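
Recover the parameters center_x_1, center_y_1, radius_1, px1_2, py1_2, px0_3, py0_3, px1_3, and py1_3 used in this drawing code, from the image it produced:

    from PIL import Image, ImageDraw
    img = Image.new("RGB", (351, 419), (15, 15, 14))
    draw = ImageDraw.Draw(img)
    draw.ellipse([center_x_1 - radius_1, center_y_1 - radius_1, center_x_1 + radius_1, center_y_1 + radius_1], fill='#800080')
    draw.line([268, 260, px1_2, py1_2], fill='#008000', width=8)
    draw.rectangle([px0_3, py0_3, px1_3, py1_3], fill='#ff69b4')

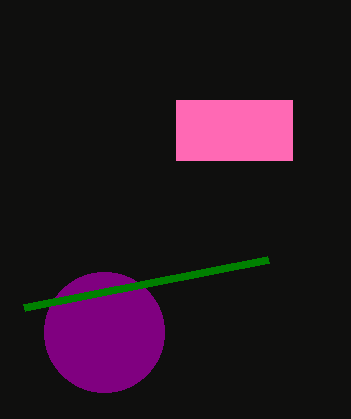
center_x_1 = 104
center_y_1 = 332
radius_1 = 60
px1_2 = 24
py1_2 = 308
px0_3 = 176
py0_3 = 100
px1_3 = 292
py1_3 = 160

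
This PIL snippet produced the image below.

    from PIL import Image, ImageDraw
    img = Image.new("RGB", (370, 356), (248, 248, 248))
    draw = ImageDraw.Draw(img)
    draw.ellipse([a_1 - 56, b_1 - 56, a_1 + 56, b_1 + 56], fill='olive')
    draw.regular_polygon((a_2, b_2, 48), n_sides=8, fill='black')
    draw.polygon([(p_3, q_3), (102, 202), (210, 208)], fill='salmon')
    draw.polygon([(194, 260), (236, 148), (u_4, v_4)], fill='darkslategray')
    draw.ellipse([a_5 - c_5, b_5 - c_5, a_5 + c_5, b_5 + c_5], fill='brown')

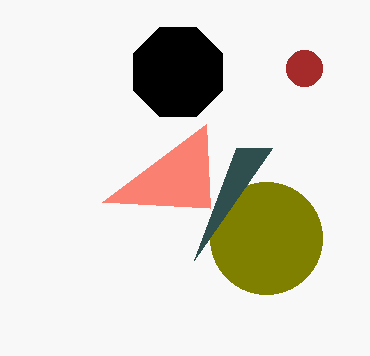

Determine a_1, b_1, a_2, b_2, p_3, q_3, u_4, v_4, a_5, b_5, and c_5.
a_1 = 266, b_1 = 238, a_2 = 178, b_2 = 72, p_3 = 206, q_3 = 124, u_4 = 272, v_4 = 148, a_5 = 304, b_5 = 68, c_5 = 18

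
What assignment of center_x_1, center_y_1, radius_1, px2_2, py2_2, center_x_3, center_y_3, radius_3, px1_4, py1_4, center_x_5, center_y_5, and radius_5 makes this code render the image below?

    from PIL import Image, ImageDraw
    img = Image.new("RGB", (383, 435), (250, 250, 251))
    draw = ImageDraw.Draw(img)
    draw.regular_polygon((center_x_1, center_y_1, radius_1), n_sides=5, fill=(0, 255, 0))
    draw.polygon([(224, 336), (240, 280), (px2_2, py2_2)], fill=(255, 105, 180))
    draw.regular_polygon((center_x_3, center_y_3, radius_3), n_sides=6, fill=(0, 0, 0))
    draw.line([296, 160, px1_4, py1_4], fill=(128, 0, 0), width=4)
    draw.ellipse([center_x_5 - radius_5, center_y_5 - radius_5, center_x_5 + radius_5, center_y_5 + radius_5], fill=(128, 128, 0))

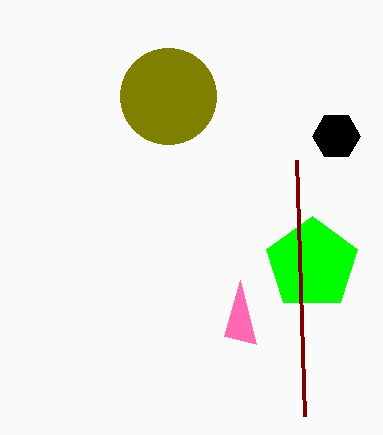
center_x_1 = 312
center_y_1 = 264
radius_1 = 48
px2_2 = 256
py2_2 = 344
center_x_3 = 336
center_y_3 = 136
radius_3 = 24
px1_4 = 304
py1_4 = 416
center_x_5 = 168
center_y_5 = 96
radius_5 = 48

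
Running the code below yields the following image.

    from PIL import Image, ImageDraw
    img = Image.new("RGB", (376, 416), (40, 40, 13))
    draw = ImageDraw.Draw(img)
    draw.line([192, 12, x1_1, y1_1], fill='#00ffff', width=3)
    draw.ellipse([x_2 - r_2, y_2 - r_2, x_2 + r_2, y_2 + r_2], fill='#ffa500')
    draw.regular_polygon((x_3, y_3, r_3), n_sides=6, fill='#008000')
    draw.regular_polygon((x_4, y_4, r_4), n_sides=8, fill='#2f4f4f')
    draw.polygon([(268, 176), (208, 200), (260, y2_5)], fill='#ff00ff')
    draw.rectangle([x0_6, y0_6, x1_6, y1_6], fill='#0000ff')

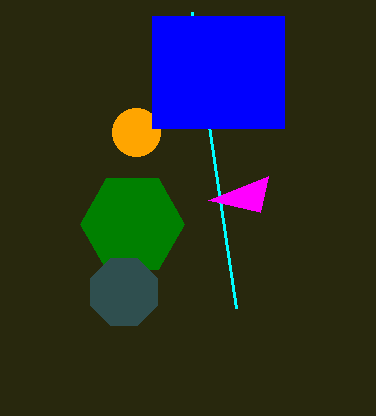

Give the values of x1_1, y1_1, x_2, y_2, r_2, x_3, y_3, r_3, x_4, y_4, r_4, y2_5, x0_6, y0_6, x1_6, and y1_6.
x1_1 = 236; y1_1 = 308; x_2 = 136; y_2 = 132; r_2 = 24; x_3 = 132; y_3 = 224; r_3 = 52; x_4 = 124; y_4 = 292; r_4 = 36; y2_5 = 212; x0_6 = 152; y0_6 = 16; x1_6 = 284; y1_6 = 128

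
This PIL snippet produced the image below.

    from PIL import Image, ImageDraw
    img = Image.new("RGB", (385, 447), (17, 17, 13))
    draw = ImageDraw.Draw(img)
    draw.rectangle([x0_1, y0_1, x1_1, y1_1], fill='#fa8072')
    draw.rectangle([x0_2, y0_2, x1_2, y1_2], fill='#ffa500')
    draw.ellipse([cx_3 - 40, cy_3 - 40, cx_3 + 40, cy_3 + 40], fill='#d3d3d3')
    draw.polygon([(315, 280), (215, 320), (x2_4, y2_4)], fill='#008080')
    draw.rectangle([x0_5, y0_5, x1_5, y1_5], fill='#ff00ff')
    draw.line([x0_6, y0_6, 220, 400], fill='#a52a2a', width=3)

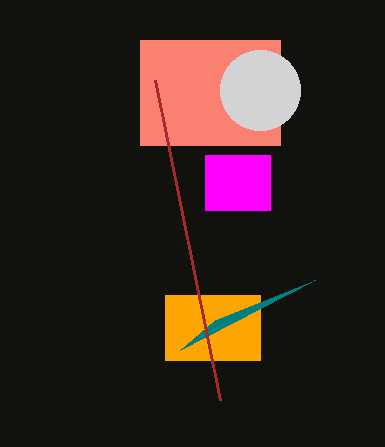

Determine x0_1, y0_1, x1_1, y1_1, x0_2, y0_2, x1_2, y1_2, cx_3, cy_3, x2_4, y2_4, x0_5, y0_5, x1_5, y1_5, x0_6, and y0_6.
x0_1 = 140, y0_1 = 40, x1_1 = 280, y1_1 = 145, x0_2 = 165, y0_2 = 295, x1_2 = 260, y1_2 = 360, cx_3 = 260, cy_3 = 90, x2_4 = 180, y2_4 = 350, x0_5 = 205, y0_5 = 155, x1_5 = 270, y1_5 = 210, x0_6 = 155, y0_6 = 80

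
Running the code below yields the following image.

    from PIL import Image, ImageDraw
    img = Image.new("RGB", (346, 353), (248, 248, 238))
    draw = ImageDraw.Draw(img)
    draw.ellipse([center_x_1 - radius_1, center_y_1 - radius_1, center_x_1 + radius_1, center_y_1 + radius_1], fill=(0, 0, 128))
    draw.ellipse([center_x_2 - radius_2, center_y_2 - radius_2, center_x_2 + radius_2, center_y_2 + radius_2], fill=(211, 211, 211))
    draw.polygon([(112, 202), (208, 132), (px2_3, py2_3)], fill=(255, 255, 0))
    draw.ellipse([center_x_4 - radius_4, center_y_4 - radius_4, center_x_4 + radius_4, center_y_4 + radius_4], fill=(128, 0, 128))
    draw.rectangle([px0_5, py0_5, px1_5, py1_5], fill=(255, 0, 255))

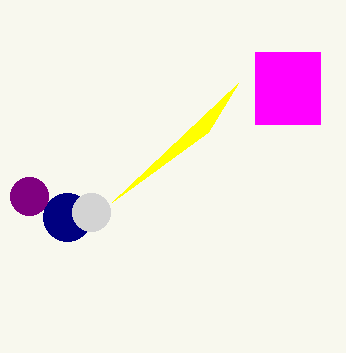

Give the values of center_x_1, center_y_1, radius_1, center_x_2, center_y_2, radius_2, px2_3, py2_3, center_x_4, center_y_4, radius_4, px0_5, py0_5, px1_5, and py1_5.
center_x_1 = 67
center_y_1 = 217
radius_1 = 24
center_x_2 = 91
center_y_2 = 212
radius_2 = 19
px2_3 = 238
py2_3 = 83
center_x_4 = 29
center_y_4 = 196
radius_4 = 19
px0_5 = 255
py0_5 = 52
px1_5 = 320
py1_5 = 124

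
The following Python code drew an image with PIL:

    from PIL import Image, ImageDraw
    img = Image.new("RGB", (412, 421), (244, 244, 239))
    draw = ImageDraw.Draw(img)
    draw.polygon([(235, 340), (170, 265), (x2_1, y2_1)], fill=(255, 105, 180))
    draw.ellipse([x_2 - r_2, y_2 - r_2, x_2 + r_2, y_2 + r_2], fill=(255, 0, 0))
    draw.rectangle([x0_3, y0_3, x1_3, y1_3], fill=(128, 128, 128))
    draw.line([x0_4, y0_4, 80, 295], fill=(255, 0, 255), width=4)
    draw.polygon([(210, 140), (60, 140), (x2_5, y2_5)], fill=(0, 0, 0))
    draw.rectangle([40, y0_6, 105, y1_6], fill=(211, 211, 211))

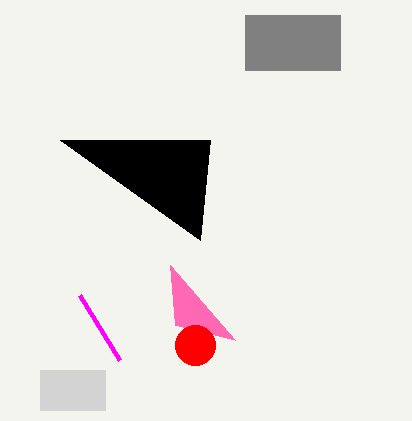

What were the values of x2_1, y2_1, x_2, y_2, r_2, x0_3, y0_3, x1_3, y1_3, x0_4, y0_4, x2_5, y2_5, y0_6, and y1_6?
x2_1 = 175; y2_1 = 325; x_2 = 195; y_2 = 345; r_2 = 20; x0_3 = 245; y0_3 = 15; x1_3 = 340; y1_3 = 70; x0_4 = 120; y0_4 = 360; x2_5 = 200; y2_5 = 240; y0_6 = 370; y1_6 = 410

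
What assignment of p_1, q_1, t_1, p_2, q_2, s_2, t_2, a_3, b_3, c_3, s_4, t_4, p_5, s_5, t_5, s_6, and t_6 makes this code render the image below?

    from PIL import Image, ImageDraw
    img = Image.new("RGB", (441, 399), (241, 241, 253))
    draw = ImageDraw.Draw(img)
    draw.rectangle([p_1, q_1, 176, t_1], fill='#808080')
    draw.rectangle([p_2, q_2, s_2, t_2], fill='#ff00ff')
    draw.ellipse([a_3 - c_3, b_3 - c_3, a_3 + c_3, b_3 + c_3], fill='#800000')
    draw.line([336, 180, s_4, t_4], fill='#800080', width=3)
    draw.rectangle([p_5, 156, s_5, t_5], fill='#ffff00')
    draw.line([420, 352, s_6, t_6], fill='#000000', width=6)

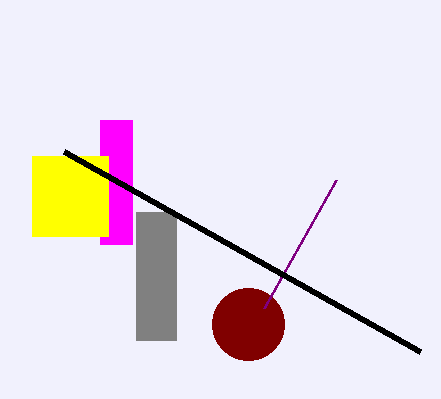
p_1 = 136
q_1 = 212
t_1 = 340
p_2 = 100
q_2 = 120
s_2 = 132
t_2 = 244
a_3 = 248
b_3 = 324
c_3 = 36
s_4 = 264
t_4 = 308
p_5 = 32
s_5 = 108
t_5 = 236
s_6 = 64
t_6 = 152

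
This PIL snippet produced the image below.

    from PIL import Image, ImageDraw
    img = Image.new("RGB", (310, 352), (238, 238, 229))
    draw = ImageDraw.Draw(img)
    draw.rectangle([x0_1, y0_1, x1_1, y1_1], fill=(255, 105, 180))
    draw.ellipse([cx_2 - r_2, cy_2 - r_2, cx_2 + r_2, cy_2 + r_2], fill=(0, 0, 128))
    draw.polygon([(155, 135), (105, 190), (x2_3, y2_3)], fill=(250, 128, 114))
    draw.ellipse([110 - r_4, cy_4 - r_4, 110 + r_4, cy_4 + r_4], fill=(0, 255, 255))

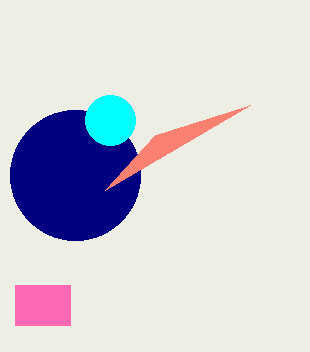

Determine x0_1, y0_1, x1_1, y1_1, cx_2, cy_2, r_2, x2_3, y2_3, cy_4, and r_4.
x0_1 = 15, y0_1 = 285, x1_1 = 70, y1_1 = 325, cx_2 = 75, cy_2 = 175, r_2 = 65, x2_3 = 250, y2_3 = 105, cy_4 = 120, r_4 = 25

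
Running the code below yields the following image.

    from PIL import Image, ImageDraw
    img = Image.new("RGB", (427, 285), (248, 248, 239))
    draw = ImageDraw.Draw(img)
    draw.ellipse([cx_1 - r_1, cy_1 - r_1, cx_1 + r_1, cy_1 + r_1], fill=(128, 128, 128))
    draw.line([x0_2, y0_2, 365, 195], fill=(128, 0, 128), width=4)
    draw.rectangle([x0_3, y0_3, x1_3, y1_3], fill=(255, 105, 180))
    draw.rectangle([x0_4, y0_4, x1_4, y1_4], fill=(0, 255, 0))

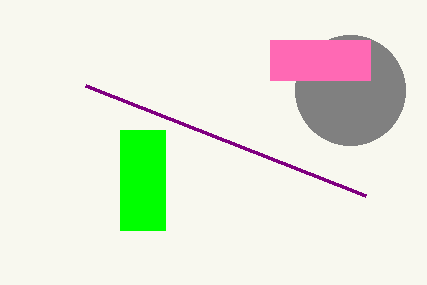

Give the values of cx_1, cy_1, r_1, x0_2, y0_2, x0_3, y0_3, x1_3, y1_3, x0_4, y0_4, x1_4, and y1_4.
cx_1 = 350; cy_1 = 90; r_1 = 55; x0_2 = 85; y0_2 = 85; x0_3 = 270; y0_3 = 40; x1_3 = 370; y1_3 = 80; x0_4 = 120; y0_4 = 130; x1_4 = 165; y1_4 = 230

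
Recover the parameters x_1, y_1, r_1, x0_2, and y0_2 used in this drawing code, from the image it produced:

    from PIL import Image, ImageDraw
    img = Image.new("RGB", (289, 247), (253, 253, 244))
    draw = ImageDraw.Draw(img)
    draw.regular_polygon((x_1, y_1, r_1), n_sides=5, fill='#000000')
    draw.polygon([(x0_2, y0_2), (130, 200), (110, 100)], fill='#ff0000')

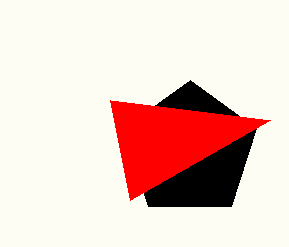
x_1 = 190
y_1 = 150
r_1 = 70
x0_2 = 270
y0_2 = 120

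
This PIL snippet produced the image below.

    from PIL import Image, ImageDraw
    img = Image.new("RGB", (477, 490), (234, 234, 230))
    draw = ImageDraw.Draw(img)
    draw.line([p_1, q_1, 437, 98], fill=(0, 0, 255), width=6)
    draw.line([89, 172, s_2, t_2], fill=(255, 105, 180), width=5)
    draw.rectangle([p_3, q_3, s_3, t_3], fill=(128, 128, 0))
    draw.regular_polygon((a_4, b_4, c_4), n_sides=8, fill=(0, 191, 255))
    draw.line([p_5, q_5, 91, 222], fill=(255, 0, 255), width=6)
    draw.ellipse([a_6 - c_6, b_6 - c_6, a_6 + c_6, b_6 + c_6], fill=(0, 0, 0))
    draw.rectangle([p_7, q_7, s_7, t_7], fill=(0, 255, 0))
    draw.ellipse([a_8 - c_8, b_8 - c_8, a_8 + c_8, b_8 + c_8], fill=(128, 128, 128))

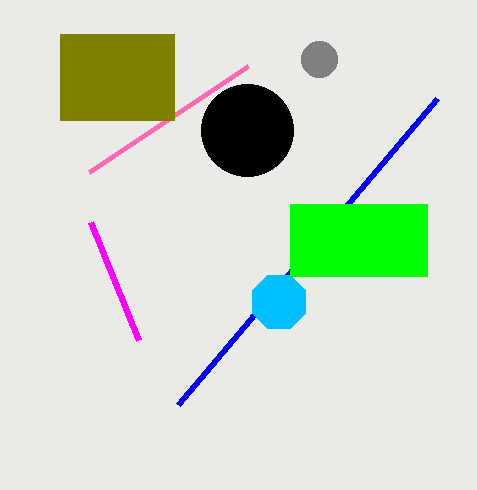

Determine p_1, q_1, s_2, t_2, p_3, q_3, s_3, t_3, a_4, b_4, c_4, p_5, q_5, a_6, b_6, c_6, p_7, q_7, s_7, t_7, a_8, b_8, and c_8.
p_1 = 178
q_1 = 404
s_2 = 248
t_2 = 66
p_3 = 60
q_3 = 34
s_3 = 174
t_3 = 120
a_4 = 279
b_4 = 302
c_4 = 29
p_5 = 139
q_5 = 340
a_6 = 247
b_6 = 130
c_6 = 46
p_7 = 290
q_7 = 204
s_7 = 427
t_7 = 276
a_8 = 319
b_8 = 59
c_8 = 18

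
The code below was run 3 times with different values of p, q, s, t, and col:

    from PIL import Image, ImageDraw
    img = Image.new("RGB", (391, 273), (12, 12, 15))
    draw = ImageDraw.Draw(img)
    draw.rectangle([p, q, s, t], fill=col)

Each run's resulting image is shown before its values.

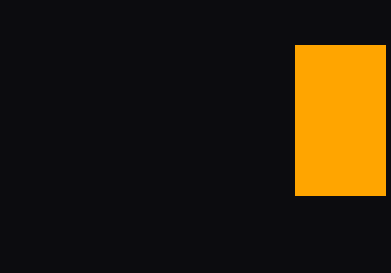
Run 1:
p = 295; q = 45; s = 385; t = 195; col = 'orange'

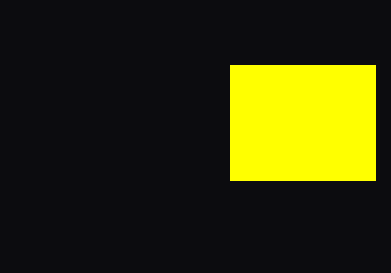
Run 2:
p = 230; q = 65; s = 375; t = 180; col = 'yellow'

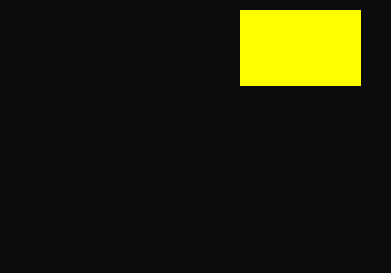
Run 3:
p = 240, q = 10, s = 360, t = 85, col = 'yellow'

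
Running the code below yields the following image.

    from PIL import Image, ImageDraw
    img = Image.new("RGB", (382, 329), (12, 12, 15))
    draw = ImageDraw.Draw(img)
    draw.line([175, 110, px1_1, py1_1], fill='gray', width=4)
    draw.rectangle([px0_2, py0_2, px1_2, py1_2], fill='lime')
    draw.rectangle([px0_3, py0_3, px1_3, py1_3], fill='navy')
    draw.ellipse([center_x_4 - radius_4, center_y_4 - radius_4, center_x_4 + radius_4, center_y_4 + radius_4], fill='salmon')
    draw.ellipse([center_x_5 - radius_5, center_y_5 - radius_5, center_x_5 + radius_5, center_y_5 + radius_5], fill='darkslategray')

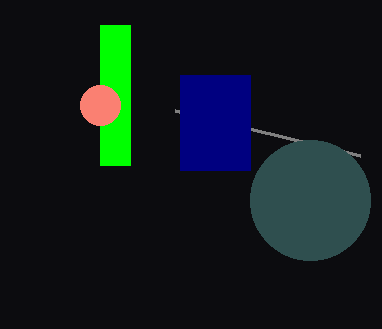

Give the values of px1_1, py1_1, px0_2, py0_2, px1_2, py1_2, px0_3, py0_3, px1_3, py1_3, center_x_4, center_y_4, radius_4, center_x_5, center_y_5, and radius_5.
px1_1 = 360; py1_1 = 155; px0_2 = 100; py0_2 = 25; px1_2 = 130; py1_2 = 165; px0_3 = 180; py0_3 = 75; px1_3 = 250; py1_3 = 170; center_x_4 = 100; center_y_4 = 105; radius_4 = 20; center_x_5 = 310; center_y_5 = 200; radius_5 = 60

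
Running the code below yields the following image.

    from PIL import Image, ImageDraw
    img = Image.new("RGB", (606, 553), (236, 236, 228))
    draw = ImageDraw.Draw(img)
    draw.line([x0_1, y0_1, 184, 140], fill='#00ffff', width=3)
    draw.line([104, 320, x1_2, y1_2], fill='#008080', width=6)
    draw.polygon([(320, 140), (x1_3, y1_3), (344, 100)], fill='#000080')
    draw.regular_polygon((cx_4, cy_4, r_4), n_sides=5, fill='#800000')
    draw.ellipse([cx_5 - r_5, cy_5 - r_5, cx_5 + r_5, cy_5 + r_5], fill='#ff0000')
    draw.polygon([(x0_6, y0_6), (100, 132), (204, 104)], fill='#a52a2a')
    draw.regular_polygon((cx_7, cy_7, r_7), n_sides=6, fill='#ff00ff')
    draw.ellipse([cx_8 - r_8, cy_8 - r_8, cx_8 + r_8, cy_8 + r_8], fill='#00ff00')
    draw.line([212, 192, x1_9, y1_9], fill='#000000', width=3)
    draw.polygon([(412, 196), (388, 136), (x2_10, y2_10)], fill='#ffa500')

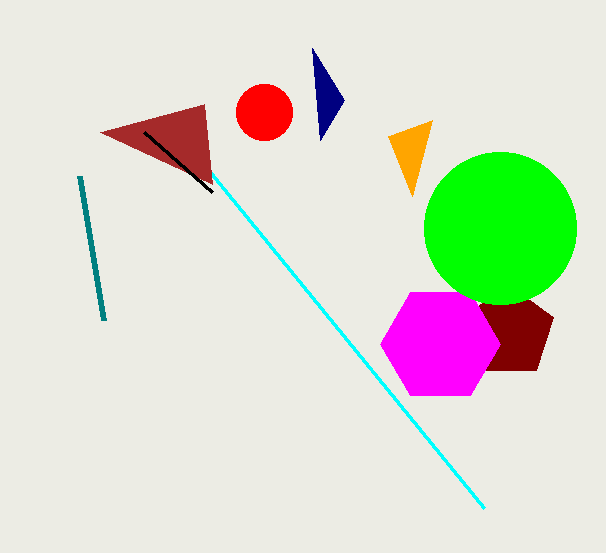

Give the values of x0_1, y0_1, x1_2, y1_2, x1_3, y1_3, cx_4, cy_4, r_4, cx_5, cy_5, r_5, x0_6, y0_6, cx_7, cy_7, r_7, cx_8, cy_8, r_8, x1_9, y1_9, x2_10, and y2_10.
x0_1 = 484, y0_1 = 508, x1_2 = 80, y1_2 = 176, x1_3 = 312, y1_3 = 48, cx_4 = 508, cy_4 = 332, r_4 = 48, cx_5 = 264, cy_5 = 112, r_5 = 28, x0_6 = 212, y0_6 = 184, cx_7 = 440, cy_7 = 344, r_7 = 60, cx_8 = 500, cy_8 = 228, r_8 = 76, x1_9 = 144, y1_9 = 132, x2_10 = 432, y2_10 = 120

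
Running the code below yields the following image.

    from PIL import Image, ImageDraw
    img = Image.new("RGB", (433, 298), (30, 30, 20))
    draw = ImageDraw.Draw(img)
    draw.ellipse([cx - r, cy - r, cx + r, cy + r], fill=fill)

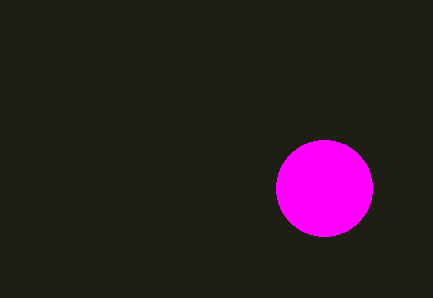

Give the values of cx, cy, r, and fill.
cx = 324, cy = 188, r = 48, fill = 'magenta'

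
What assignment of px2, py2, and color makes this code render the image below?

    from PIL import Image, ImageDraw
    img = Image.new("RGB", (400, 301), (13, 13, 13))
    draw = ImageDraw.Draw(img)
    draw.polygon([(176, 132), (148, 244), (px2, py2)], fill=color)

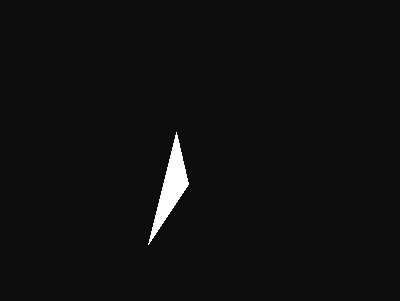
px2 = 188
py2 = 184
color = 'white'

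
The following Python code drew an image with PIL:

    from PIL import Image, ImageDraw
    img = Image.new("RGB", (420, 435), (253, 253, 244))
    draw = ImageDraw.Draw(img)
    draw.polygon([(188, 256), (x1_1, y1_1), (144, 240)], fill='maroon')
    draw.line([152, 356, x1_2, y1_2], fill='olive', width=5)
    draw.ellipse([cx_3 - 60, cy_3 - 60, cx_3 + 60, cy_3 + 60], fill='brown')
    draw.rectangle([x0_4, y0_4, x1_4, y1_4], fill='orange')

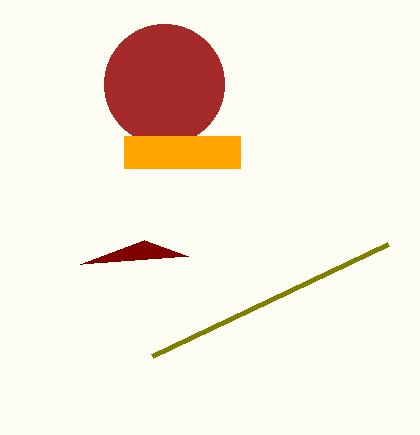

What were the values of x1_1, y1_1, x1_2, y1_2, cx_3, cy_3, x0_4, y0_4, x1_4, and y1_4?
x1_1 = 80
y1_1 = 264
x1_2 = 388
y1_2 = 244
cx_3 = 164
cy_3 = 84
x0_4 = 124
y0_4 = 136
x1_4 = 240
y1_4 = 168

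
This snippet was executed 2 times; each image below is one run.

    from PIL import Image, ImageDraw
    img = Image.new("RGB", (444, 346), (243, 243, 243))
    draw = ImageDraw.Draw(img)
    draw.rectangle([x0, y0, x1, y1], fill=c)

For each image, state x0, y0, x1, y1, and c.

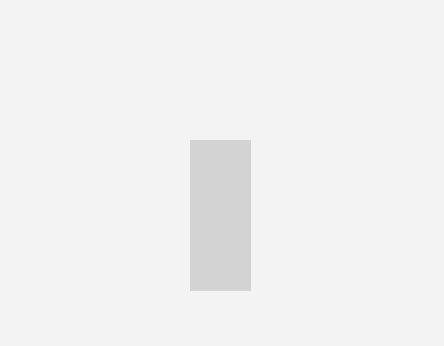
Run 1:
x0 = 190; y0 = 140; x1 = 250; y1 = 290; c = 'lightgray'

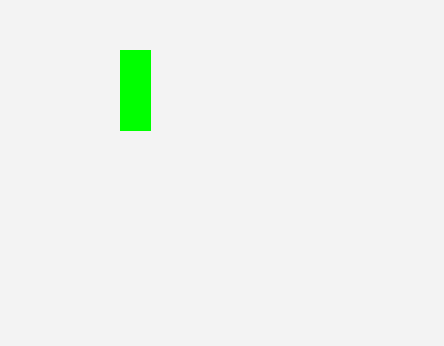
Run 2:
x0 = 120
y0 = 50
x1 = 150
y1 = 130
c = 'lime'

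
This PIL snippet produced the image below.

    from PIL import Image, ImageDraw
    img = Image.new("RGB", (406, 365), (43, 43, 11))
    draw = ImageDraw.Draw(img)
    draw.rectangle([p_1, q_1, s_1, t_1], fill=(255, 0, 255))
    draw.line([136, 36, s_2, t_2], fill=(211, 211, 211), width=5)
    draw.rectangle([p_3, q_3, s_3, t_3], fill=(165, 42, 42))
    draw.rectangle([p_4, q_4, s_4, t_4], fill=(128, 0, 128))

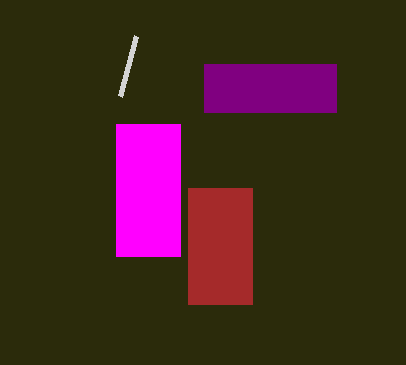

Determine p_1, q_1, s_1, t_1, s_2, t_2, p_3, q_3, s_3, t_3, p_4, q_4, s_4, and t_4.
p_1 = 116; q_1 = 124; s_1 = 180; t_1 = 256; s_2 = 120; t_2 = 96; p_3 = 188; q_3 = 188; s_3 = 252; t_3 = 304; p_4 = 204; q_4 = 64; s_4 = 336; t_4 = 112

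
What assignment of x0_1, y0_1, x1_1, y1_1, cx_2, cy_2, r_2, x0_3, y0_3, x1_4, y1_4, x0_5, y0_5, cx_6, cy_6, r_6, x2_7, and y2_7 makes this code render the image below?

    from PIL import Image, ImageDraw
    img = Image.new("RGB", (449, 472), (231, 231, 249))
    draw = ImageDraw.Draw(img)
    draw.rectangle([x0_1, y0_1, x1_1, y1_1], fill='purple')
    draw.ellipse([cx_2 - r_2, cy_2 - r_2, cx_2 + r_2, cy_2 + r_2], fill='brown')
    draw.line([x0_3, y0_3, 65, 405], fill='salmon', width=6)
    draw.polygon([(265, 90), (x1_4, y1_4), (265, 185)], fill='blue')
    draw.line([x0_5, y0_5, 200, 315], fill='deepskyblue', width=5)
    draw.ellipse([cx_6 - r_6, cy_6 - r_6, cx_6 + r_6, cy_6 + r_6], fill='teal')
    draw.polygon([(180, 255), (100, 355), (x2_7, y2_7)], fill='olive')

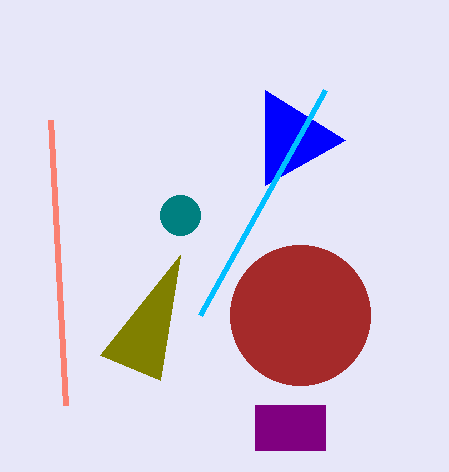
x0_1 = 255, y0_1 = 405, x1_1 = 325, y1_1 = 450, cx_2 = 300, cy_2 = 315, r_2 = 70, x0_3 = 50, y0_3 = 120, x1_4 = 345, y1_4 = 140, x0_5 = 325, y0_5 = 90, cx_6 = 180, cy_6 = 215, r_6 = 20, x2_7 = 160, y2_7 = 380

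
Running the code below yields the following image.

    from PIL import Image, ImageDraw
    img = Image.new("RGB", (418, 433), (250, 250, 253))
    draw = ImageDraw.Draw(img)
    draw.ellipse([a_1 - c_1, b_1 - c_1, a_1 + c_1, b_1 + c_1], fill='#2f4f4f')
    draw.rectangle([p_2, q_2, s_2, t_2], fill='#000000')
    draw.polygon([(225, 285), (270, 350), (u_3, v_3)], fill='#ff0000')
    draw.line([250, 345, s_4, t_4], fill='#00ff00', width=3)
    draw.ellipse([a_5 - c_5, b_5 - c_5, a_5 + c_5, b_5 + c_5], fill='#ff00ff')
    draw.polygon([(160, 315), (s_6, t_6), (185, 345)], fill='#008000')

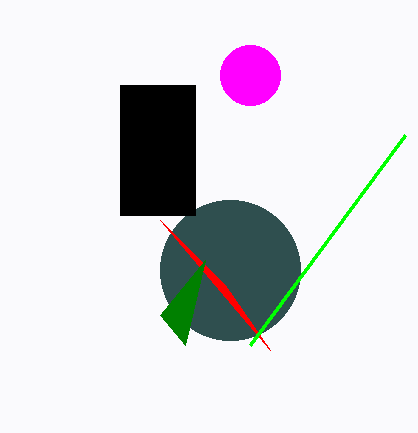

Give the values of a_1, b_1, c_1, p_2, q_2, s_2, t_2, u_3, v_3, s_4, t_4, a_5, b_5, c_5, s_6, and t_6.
a_1 = 230, b_1 = 270, c_1 = 70, p_2 = 120, q_2 = 85, s_2 = 195, t_2 = 215, u_3 = 160, v_3 = 220, s_4 = 405, t_4 = 135, a_5 = 250, b_5 = 75, c_5 = 30, s_6 = 205, t_6 = 260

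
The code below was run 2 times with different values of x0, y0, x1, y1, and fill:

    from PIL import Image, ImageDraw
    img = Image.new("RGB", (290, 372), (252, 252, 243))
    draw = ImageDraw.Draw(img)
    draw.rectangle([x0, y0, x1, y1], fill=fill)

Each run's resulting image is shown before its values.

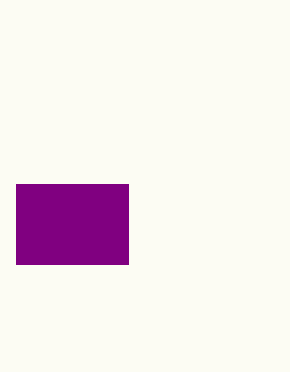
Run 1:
x0 = 16
y0 = 184
x1 = 128
y1 = 264
fill = 'purple'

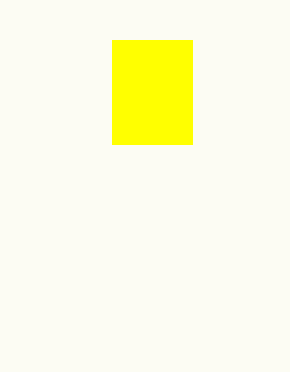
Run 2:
x0 = 112, y0 = 40, x1 = 192, y1 = 144, fill = 'yellow'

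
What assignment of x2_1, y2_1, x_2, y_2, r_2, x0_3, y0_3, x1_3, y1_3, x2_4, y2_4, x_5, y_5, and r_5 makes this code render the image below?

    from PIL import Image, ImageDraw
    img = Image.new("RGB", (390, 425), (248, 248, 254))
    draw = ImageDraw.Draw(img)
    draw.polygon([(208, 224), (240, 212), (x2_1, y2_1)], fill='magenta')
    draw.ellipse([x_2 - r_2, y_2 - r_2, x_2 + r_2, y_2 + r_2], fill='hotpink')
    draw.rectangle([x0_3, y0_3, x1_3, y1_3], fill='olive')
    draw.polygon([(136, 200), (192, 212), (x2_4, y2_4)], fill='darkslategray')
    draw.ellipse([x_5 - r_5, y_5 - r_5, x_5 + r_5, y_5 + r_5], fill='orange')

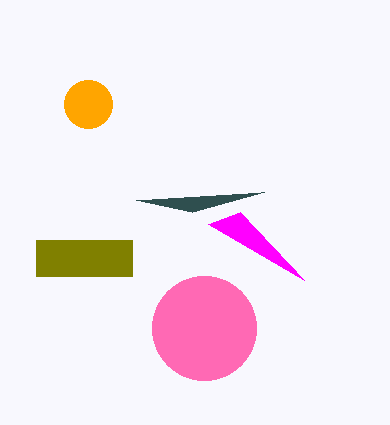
x2_1 = 304
y2_1 = 280
x_2 = 204
y_2 = 328
r_2 = 52
x0_3 = 36
y0_3 = 240
x1_3 = 132
y1_3 = 276
x2_4 = 264
y2_4 = 192
x_5 = 88
y_5 = 104
r_5 = 24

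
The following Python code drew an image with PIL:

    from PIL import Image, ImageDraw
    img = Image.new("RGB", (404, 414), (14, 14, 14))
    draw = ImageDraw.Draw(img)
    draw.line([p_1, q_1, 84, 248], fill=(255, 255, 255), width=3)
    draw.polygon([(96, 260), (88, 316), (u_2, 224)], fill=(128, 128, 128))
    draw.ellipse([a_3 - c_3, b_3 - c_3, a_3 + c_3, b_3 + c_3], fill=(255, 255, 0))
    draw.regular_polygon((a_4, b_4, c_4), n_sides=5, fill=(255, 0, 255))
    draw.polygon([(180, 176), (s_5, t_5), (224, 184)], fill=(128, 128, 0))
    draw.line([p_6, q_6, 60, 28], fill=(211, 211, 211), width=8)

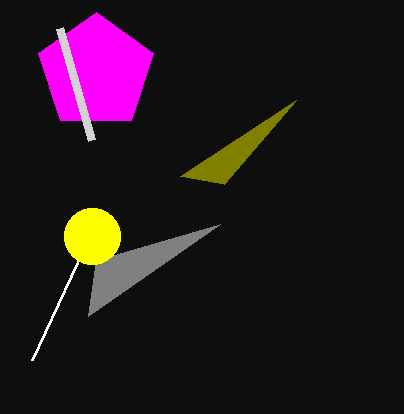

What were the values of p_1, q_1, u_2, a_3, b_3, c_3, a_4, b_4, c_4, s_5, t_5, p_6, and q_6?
p_1 = 32, q_1 = 360, u_2 = 220, a_3 = 92, b_3 = 236, c_3 = 28, a_4 = 96, b_4 = 72, c_4 = 60, s_5 = 296, t_5 = 100, p_6 = 92, q_6 = 140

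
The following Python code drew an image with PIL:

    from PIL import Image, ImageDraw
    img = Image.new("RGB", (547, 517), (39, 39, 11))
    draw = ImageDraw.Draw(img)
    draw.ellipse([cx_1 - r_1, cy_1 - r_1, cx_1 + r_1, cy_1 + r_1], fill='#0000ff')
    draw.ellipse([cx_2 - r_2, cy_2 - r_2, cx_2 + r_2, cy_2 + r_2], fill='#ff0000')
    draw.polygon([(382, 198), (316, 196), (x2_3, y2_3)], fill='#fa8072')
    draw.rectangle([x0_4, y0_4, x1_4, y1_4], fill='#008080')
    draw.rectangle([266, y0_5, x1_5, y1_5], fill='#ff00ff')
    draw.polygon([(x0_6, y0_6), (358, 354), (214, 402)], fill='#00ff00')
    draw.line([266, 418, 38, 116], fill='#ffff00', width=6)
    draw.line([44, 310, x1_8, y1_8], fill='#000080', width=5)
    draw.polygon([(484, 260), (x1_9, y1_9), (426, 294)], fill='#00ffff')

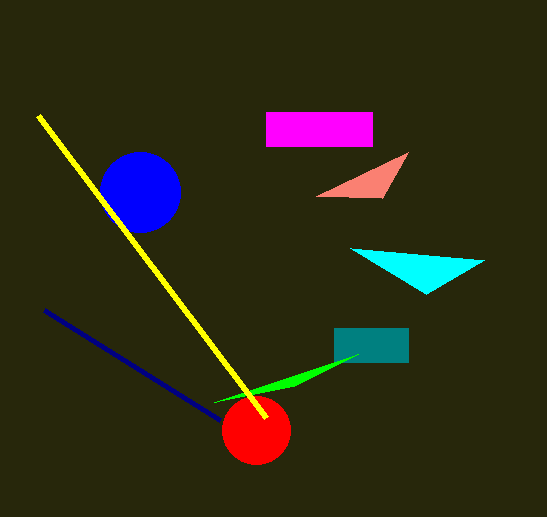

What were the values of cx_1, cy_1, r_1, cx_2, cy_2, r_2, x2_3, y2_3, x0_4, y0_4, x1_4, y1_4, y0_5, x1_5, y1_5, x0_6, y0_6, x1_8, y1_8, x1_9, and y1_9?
cx_1 = 140
cy_1 = 192
r_1 = 40
cx_2 = 256
cy_2 = 430
r_2 = 34
x2_3 = 408
y2_3 = 152
x0_4 = 334
y0_4 = 328
x1_4 = 408
y1_4 = 362
y0_5 = 112
x1_5 = 372
y1_5 = 146
x0_6 = 294
y0_6 = 386
x1_8 = 220
y1_8 = 420
x1_9 = 350
y1_9 = 248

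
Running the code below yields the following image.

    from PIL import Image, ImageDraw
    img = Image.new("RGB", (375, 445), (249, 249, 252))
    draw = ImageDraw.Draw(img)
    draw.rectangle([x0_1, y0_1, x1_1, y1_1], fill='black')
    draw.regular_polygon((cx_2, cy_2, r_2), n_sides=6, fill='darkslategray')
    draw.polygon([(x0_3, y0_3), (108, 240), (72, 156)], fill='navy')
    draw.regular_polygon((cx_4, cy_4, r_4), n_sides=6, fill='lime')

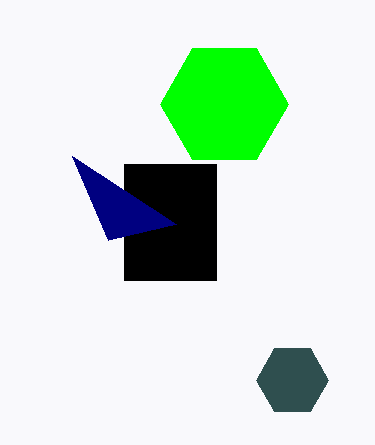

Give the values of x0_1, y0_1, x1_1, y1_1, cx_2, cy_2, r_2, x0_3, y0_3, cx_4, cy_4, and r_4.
x0_1 = 124
y0_1 = 164
x1_1 = 216
y1_1 = 280
cx_2 = 292
cy_2 = 380
r_2 = 36
x0_3 = 176
y0_3 = 224
cx_4 = 224
cy_4 = 104
r_4 = 64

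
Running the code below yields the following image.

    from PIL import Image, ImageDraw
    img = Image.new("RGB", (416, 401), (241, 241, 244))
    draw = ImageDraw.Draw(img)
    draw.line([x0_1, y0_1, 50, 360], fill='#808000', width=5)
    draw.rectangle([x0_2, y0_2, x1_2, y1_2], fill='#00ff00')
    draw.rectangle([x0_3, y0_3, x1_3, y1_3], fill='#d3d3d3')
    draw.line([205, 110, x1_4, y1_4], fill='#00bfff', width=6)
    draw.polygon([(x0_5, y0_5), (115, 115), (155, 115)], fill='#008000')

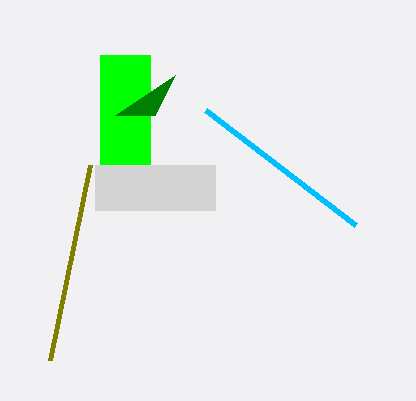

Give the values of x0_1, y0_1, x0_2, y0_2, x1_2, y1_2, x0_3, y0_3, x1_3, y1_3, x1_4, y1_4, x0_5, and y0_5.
x0_1 = 90, y0_1 = 165, x0_2 = 100, y0_2 = 55, x1_2 = 150, y1_2 = 165, x0_3 = 95, y0_3 = 165, x1_3 = 215, y1_3 = 210, x1_4 = 355, y1_4 = 225, x0_5 = 175, y0_5 = 75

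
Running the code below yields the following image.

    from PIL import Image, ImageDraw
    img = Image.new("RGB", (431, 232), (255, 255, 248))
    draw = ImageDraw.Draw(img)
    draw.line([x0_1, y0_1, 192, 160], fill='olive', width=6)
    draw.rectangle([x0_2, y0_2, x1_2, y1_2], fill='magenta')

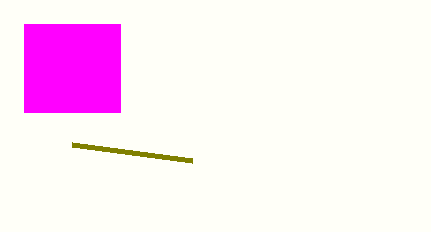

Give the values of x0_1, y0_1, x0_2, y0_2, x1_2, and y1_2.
x0_1 = 72
y0_1 = 144
x0_2 = 24
y0_2 = 24
x1_2 = 120
y1_2 = 112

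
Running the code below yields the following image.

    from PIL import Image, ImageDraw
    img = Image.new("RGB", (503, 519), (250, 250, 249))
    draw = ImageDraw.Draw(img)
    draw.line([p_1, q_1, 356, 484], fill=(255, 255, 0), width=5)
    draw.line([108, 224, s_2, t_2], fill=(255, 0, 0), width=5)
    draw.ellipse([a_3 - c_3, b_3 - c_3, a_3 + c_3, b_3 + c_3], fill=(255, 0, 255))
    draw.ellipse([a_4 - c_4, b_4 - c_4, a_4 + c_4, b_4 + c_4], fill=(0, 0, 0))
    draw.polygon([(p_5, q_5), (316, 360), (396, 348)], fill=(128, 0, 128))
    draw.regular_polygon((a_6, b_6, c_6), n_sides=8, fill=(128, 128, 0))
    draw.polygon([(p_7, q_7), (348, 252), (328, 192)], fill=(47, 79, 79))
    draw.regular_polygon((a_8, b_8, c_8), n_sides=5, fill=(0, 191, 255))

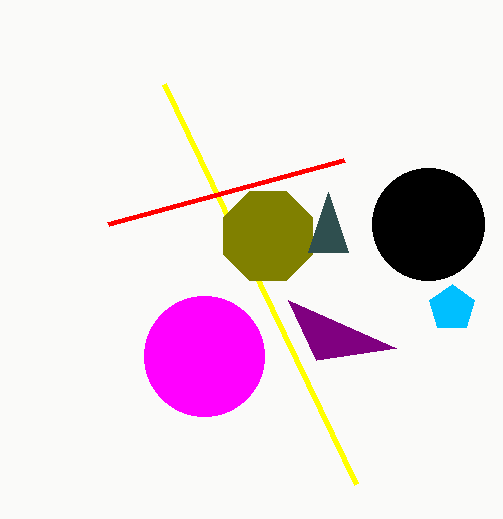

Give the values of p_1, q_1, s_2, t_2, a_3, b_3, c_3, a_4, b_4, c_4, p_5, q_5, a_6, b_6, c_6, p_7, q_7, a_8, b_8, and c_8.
p_1 = 164; q_1 = 84; s_2 = 344; t_2 = 160; a_3 = 204; b_3 = 356; c_3 = 60; a_4 = 428; b_4 = 224; c_4 = 56; p_5 = 288; q_5 = 300; a_6 = 268; b_6 = 236; c_6 = 48; p_7 = 308; q_7 = 252; a_8 = 452; b_8 = 308; c_8 = 24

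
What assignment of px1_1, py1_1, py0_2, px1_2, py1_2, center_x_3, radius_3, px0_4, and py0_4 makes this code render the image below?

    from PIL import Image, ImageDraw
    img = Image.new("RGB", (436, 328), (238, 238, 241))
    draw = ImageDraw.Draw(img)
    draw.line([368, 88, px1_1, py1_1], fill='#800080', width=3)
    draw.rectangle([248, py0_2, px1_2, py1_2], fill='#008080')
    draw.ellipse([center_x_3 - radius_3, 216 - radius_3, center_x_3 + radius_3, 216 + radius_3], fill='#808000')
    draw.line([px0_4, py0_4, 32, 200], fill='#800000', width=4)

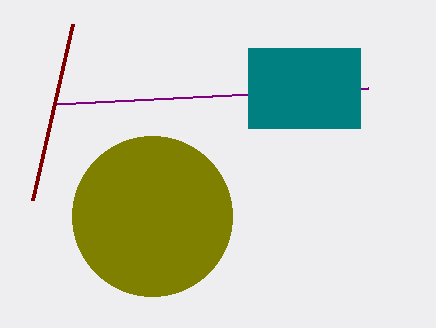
px1_1 = 56; py1_1 = 104; py0_2 = 48; px1_2 = 360; py1_2 = 128; center_x_3 = 152; radius_3 = 80; px0_4 = 72; py0_4 = 24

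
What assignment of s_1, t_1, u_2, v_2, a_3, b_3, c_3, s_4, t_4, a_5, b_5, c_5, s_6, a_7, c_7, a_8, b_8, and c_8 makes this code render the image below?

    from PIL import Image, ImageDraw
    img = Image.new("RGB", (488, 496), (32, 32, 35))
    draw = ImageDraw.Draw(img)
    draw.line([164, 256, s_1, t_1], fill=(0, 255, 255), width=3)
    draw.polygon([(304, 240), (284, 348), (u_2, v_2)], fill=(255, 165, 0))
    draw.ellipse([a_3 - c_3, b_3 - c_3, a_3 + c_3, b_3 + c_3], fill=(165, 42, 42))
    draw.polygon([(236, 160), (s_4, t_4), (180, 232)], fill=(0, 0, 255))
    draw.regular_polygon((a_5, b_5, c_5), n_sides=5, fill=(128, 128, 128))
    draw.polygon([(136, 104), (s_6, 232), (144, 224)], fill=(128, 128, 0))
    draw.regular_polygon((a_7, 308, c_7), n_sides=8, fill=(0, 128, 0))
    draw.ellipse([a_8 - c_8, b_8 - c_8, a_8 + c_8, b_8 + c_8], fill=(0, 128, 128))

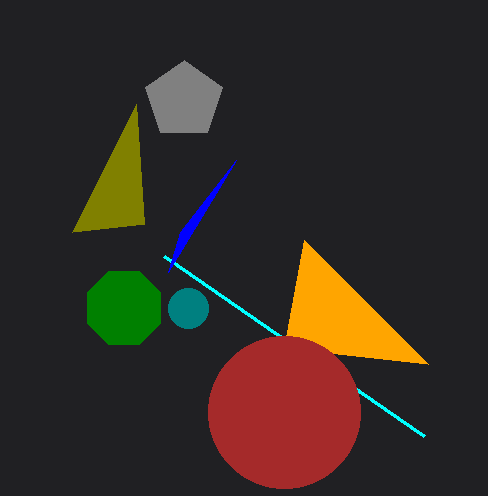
s_1 = 424
t_1 = 436
u_2 = 428
v_2 = 364
a_3 = 284
b_3 = 412
c_3 = 76
s_4 = 168
t_4 = 272
a_5 = 184
b_5 = 100
c_5 = 40
s_6 = 72
a_7 = 124
c_7 = 40
a_8 = 188
b_8 = 308
c_8 = 20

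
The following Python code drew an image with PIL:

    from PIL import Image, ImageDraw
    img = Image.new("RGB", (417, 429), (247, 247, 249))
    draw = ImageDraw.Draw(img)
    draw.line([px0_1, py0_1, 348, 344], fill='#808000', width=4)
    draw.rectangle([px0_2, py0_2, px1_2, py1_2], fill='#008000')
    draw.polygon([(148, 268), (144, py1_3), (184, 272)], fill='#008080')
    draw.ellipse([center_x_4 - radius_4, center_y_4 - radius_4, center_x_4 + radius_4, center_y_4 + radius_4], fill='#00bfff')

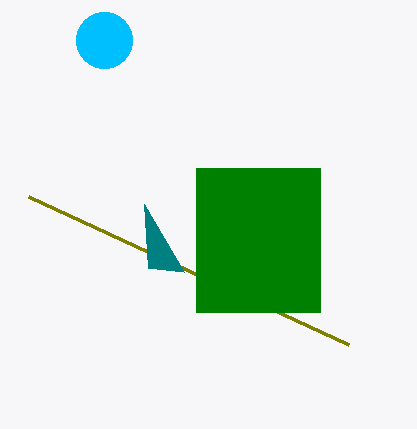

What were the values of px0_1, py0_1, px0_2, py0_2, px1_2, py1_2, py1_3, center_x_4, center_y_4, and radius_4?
px0_1 = 28
py0_1 = 196
px0_2 = 196
py0_2 = 168
px1_2 = 320
py1_2 = 312
py1_3 = 204
center_x_4 = 104
center_y_4 = 40
radius_4 = 28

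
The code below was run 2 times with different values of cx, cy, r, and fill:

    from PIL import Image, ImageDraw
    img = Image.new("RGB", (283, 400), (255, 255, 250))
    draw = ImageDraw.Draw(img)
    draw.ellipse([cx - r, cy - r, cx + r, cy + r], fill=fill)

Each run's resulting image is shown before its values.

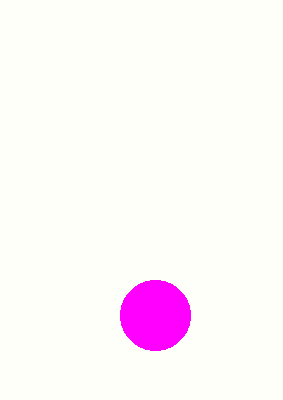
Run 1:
cx = 155; cy = 315; r = 35; fill = 'magenta'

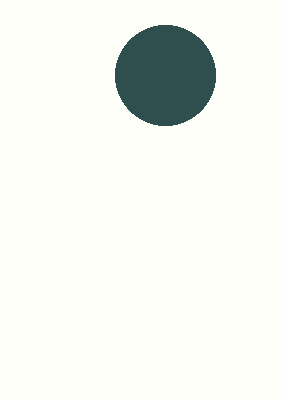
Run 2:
cx = 165, cy = 75, r = 50, fill = 'darkslategray'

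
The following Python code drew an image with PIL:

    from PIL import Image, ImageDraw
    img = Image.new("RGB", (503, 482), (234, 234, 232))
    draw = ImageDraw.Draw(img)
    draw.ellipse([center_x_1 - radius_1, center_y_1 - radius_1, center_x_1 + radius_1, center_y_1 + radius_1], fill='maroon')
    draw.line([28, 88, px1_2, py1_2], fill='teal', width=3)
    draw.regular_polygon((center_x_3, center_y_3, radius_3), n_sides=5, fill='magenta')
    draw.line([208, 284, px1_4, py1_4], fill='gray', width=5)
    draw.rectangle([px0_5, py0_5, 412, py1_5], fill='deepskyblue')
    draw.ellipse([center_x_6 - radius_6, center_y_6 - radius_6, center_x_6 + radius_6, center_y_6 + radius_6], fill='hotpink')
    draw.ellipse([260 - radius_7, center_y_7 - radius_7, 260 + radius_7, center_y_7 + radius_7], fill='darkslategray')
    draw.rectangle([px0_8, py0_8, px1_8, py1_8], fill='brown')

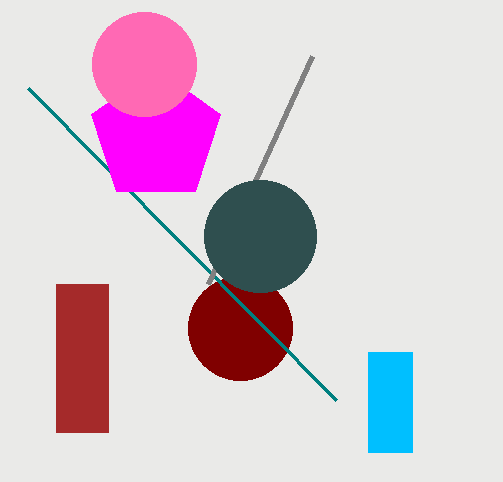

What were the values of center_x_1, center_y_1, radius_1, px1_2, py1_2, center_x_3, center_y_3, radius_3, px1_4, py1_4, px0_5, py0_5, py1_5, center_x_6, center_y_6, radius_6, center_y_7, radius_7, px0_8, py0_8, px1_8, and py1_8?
center_x_1 = 240; center_y_1 = 328; radius_1 = 52; px1_2 = 336; py1_2 = 400; center_x_3 = 156; center_y_3 = 136; radius_3 = 68; px1_4 = 312; py1_4 = 56; px0_5 = 368; py0_5 = 352; py1_5 = 452; center_x_6 = 144; center_y_6 = 64; radius_6 = 52; center_y_7 = 236; radius_7 = 56; px0_8 = 56; py0_8 = 284; px1_8 = 108; py1_8 = 432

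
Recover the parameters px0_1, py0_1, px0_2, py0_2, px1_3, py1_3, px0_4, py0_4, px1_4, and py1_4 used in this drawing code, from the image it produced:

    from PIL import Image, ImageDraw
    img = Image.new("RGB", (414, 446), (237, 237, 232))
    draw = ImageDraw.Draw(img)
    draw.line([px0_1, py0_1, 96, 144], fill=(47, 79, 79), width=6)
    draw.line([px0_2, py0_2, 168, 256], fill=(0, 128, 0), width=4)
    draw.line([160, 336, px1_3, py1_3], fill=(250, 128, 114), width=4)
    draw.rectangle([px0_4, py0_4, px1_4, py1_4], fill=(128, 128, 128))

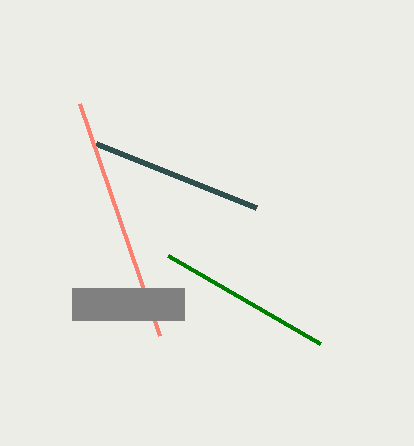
px0_1 = 256; py0_1 = 208; px0_2 = 320; py0_2 = 344; px1_3 = 80; py1_3 = 104; px0_4 = 72; py0_4 = 288; px1_4 = 184; py1_4 = 320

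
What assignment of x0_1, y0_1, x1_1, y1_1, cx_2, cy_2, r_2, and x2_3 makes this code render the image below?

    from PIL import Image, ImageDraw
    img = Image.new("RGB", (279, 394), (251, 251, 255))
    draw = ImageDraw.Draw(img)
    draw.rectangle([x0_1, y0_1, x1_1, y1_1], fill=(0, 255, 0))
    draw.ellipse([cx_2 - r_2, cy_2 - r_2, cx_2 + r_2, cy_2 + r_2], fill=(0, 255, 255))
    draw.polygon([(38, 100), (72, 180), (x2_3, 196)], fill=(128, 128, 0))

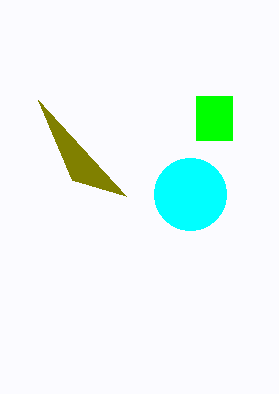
x0_1 = 196, y0_1 = 96, x1_1 = 232, y1_1 = 140, cx_2 = 190, cy_2 = 194, r_2 = 36, x2_3 = 126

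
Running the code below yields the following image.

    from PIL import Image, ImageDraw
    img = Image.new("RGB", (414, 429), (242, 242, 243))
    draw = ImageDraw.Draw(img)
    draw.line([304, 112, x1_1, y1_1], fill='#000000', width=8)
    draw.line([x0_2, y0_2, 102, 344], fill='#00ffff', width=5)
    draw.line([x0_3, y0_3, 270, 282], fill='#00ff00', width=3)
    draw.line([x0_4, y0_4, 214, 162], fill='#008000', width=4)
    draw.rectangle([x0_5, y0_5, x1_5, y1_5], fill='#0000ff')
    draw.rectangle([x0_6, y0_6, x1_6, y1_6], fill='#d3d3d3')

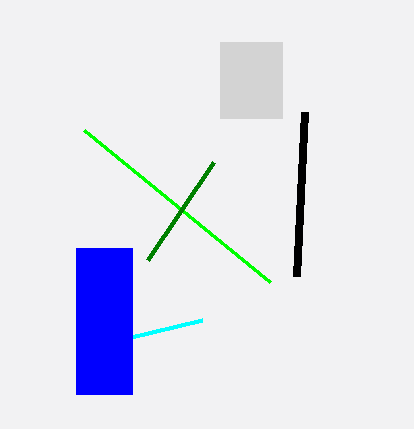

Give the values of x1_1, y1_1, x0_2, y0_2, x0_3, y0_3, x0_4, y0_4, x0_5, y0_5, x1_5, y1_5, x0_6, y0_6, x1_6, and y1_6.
x1_1 = 296
y1_1 = 276
x0_2 = 202
y0_2 = 320
x0_3 = 84
y0_3 = 130
x0_4 = 148
y0_4 = 260
x0_5 = 76
y0_5 = 248
x1_5 = 132
y1_5 = 394
x0_6 = 220
y0_6 = 42
x1_6 = 282
y1_6 = 118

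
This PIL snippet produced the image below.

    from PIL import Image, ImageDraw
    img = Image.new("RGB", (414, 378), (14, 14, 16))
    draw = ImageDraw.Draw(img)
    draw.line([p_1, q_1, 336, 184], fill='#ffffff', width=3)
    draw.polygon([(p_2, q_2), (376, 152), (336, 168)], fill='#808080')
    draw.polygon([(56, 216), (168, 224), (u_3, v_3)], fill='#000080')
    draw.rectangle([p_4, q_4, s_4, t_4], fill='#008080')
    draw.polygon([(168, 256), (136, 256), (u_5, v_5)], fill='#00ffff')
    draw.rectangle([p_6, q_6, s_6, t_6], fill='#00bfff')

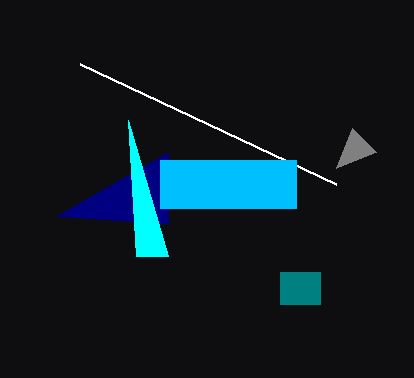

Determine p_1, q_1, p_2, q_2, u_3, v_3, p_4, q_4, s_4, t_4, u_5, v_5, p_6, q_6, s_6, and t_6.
p_1 = 80, q_1 = 64, p_2 = 352, q_2 = 128, u_3 = 168, v_3 = 152, p_4 = 280, q_4 = 272, s_4 = 320, t_4 = 304, u_5 = 128, v_5 = 120, p_6 = 160, q_6 = 160, s_6 = 296, t_6 = 208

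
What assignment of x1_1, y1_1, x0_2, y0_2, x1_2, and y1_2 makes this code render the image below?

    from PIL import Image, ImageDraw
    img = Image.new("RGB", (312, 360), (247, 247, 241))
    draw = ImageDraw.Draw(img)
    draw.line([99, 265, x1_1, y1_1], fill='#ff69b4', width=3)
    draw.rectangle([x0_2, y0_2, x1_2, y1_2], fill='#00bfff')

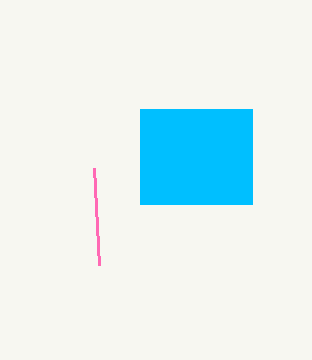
x1_1 = 94, y1_1 = 168, x0_2 = 140, y0_2 = 109, x1_2 = 252, y1_2 = 204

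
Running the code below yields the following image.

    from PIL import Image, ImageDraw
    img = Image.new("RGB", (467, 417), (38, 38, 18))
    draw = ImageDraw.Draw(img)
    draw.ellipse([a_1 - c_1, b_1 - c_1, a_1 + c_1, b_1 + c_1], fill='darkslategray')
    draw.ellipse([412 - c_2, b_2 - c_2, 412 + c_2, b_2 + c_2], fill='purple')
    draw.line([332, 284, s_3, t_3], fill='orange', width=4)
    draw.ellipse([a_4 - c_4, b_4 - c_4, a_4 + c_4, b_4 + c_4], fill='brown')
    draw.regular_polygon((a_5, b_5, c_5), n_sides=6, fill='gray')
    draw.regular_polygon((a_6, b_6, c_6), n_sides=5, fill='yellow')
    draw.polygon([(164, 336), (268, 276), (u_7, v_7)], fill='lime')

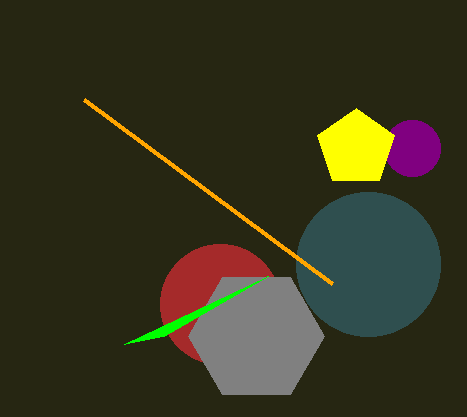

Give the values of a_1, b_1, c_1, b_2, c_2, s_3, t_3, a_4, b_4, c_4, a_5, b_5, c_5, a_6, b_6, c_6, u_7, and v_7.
a_1 = 368, b_1 = 264, c_1 = 72, b_2 = 148, c_2 = 28, s_3 = 84, t_3 = 100, a_4 = 220, b_4 = 304, c_4 = 60, a_5 = 256, b_5 = 336, c_5 = 68, a_6 = 356, b_6 = 148, c_6 = 40, u_7 = 124, v_7 = 344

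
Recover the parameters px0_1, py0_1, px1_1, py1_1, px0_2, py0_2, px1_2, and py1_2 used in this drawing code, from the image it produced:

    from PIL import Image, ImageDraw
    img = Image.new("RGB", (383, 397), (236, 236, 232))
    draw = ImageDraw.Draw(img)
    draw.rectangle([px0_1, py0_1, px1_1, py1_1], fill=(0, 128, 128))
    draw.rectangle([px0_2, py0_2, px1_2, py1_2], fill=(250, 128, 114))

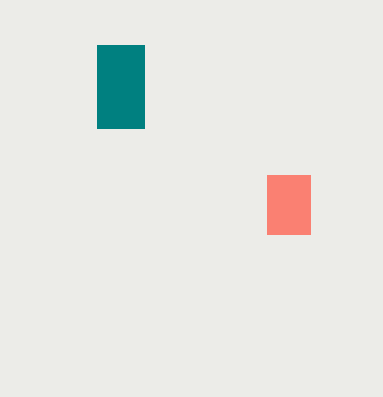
px0_1 = 97
py0_1 = 45
px1_1 = 144
py1_1 = 128
px0_2 = 267
py0_2 = 175
px1_2 = 310
py1_2 = 234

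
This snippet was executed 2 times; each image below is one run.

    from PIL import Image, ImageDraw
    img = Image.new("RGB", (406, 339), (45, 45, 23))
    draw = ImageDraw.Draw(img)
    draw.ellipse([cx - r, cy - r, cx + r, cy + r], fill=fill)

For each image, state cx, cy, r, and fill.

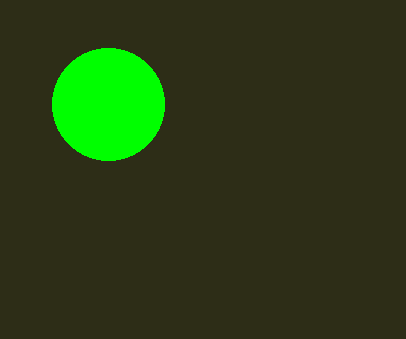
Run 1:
cx = 108
cy = 104
r = 56
fill = 'lime'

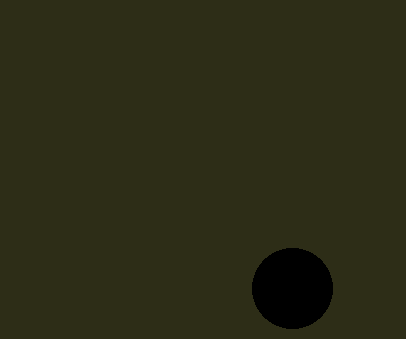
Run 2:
cx = 292
cy = 288
r = 40
fill = 'black'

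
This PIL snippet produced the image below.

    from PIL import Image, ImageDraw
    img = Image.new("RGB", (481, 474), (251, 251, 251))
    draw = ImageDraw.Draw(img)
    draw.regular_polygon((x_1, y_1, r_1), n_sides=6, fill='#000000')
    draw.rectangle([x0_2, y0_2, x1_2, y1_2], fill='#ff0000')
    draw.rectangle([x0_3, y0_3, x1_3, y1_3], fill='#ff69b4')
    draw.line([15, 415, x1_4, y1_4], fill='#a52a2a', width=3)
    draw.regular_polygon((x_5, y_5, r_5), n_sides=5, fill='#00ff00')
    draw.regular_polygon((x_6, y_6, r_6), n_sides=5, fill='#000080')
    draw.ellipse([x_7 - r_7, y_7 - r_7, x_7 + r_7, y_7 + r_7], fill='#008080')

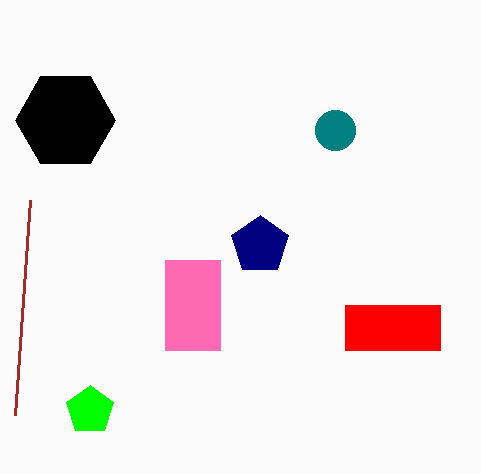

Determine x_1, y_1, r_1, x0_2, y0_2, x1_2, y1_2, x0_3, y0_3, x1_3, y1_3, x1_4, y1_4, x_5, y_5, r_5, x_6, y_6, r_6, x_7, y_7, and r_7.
x_1 = 65, y_1 = 120, r_1 = 50, x0_2 = 345, y0_2 = 305, x1_2 = 440, y1_2 = 350, x0_3 = 165, y0_3 = 260, x1_3 = 220, y1_3 = 350, x1_4 = 30, y1_4 = 200, x_5 = 90, y_5 = 410, r_5 = 25, x_6 = 260, y_6 = 245, r_6 = 30, x_7 = 335, y_7 = 130, r_7 = 20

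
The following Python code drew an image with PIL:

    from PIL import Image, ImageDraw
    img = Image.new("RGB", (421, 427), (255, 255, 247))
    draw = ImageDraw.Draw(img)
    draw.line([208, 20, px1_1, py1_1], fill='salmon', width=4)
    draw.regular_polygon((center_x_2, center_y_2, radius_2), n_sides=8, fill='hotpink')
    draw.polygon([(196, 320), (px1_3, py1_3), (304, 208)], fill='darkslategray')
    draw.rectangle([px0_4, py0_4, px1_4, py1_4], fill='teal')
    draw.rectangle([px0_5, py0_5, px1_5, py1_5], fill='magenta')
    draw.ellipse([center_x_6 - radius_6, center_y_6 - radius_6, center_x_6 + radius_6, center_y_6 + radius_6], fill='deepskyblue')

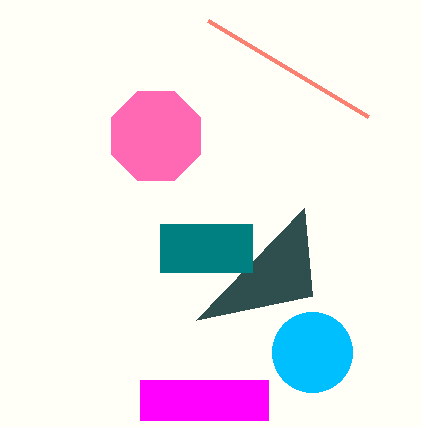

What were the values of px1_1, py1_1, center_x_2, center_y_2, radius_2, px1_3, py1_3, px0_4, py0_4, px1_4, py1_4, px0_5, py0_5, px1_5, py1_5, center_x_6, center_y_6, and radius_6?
px1_1 = 368, py1_1 = 116, center_x_2 = 156, center_y_2 = 136, radius_2 = 48, px1_3 = 312, py1_3 = 296, px0_4 = 160, py0_4 = 224, px1_4 = 252, py1_4 = 272, px0_5 = 140, py0_5 = 380, px1_5 = 268, py1_5 = 420, center_x_6 = 312, center_y_6 = 352, radius_6 = 40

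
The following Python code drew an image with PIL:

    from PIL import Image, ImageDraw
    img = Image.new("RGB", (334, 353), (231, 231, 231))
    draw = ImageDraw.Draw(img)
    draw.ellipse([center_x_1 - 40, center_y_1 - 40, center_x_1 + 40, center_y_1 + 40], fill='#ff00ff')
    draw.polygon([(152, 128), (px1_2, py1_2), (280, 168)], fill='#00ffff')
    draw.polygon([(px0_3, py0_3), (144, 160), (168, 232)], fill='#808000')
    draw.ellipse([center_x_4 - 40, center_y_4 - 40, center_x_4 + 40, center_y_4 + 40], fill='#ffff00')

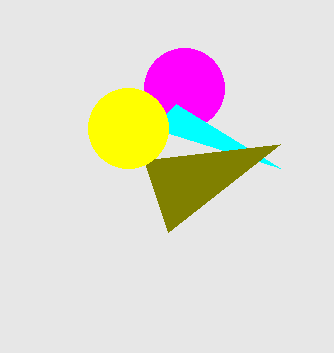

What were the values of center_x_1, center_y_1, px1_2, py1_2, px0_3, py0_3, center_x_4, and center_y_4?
center_x_1 = 184
center_y_1 = 88
px1_2 = 176
py1_2 = 104
px0_3 = 280
py0_3 = 144
center_x_4 = 128
center_y_4 = 128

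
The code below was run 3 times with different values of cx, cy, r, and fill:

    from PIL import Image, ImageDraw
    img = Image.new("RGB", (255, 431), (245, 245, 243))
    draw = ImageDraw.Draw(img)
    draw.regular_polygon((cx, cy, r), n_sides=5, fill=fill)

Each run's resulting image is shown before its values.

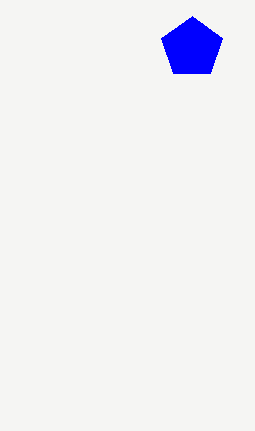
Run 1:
cx = 192; cy = 48; r = 32; fill = 'blue'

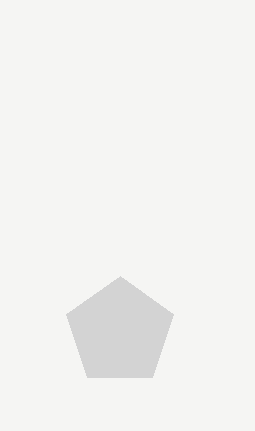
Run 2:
cx = 120
cy = 332
r = 56
fill = 'lightgray'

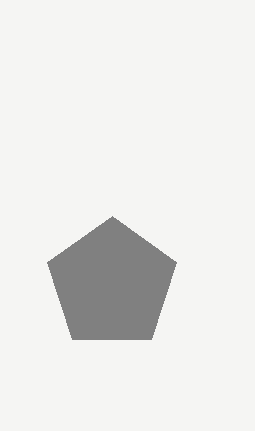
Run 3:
cx = 112, cy = 284, r = 68, fill = 'gray'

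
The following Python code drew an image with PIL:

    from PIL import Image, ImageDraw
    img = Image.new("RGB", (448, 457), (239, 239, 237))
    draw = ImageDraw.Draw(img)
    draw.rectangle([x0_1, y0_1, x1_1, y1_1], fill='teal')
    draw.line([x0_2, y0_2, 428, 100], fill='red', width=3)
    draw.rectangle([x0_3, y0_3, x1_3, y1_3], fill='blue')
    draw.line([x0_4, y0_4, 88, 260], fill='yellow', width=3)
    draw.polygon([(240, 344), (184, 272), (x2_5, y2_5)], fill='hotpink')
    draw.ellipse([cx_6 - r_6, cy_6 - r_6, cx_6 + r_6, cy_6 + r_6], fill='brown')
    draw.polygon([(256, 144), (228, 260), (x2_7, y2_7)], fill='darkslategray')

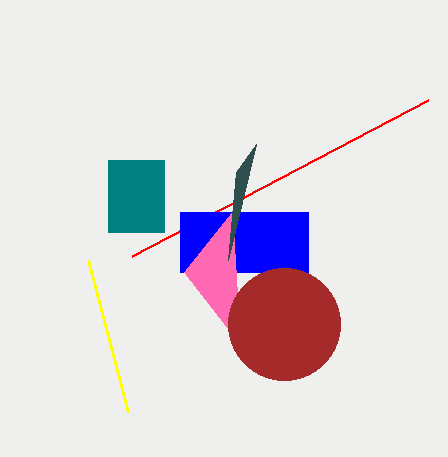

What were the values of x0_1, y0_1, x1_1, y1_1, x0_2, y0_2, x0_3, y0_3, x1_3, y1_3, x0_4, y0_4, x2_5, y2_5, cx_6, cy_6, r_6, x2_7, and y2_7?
x0_1 = 108
y0_1 = 160
x1_1 = 164
y1_1 = 232
x0_2 = 132
y0_2 = 256
x0_3 = 180
y0_3 = 212
x1_3 = 308
y1_3 = 272
x0_4 = 128
y0_4 = 412
x2_5 = 232
y2_5 = 212
cx_6 = 284
cy_6 = 324
r_6 = 56
x2_7 = 236
y2_7 = 172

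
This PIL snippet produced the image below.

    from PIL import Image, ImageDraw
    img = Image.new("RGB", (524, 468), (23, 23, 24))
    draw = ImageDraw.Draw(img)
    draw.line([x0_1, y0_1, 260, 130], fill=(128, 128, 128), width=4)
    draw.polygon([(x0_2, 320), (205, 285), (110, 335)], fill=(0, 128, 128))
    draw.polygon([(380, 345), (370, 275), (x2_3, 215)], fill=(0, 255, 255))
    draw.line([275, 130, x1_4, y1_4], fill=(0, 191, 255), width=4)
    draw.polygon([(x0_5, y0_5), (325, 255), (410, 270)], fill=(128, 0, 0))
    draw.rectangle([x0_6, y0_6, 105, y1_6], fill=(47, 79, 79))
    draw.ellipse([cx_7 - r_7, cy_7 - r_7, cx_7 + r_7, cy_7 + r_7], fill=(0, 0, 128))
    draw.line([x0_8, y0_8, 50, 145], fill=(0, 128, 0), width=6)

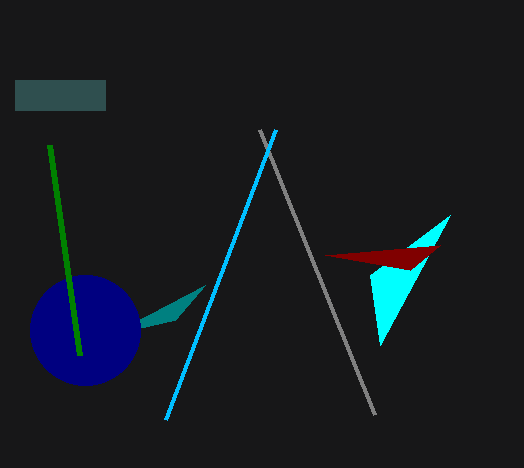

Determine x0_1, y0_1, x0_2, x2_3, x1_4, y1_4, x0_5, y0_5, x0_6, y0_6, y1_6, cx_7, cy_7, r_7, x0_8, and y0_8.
x0_1 = 375
y0_1 = 415
x0_2 = 175
x2_3 = 450
x1_4 = 165
y1_4 = 420
x0_5 = 440
y0_5 = 245
x0_6 = 15
y0_6 = 80
y1_6 = 110
cx_7 = 85
cy_7 = 330
r_7 = 55
x0_8 = 80
y0_8 = 355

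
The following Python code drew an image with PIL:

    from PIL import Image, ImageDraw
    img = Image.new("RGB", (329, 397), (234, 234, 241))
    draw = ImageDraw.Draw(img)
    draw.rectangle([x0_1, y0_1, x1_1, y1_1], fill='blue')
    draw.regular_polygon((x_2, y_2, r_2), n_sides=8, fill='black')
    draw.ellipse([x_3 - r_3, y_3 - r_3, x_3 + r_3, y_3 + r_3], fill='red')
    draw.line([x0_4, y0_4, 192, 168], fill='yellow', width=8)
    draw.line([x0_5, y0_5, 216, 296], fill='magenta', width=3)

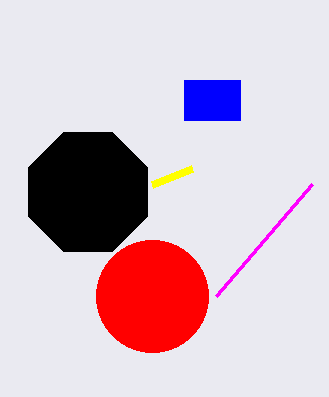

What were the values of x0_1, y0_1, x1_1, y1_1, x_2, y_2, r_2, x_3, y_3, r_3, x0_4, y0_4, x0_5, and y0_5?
x0_1 = 184; y0_1 = 80; x1_1 = 240; y1_1 = 120; x_2 = 88; y_2 = 192; r_2 = 64; x_3 = 152; y_3 = 296; r_3 = 56; x0_4 = 152; y0_4 = 184; x0_5 = 312; y0_5 = 184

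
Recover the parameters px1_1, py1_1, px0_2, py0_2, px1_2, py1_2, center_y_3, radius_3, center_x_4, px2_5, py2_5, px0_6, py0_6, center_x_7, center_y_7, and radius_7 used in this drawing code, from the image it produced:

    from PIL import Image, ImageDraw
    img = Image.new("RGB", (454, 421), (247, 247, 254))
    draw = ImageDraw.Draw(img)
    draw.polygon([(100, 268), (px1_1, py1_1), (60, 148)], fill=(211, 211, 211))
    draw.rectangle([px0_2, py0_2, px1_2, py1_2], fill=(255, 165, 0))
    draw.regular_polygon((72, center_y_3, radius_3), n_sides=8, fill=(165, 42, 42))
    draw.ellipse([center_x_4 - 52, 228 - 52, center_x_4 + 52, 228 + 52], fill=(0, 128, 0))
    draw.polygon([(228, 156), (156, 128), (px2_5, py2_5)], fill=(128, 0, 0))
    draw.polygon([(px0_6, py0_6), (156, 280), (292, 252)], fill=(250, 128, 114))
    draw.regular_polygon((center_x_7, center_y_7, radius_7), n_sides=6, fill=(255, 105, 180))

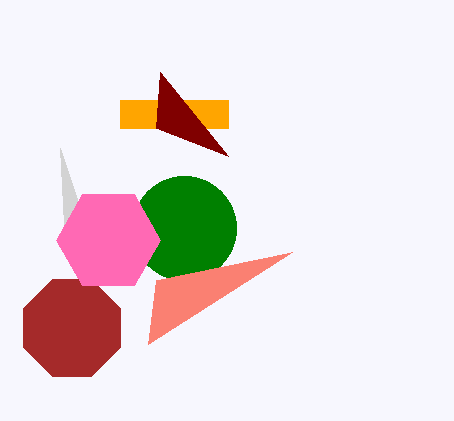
px1_1 = 64, py1_1 = 224, px0_2 = 120, py0_2 = 100, px1_2 = 228, py1_2 = 128, center_y_3 = 328, radius_3 = 52, center_x_4 = 184, px2_5 = 160, py2_5 = 72, px0_6 = 148, py0_6 = 344, center_x_7 = 108, center_y_7 = 240, radius_7 = 52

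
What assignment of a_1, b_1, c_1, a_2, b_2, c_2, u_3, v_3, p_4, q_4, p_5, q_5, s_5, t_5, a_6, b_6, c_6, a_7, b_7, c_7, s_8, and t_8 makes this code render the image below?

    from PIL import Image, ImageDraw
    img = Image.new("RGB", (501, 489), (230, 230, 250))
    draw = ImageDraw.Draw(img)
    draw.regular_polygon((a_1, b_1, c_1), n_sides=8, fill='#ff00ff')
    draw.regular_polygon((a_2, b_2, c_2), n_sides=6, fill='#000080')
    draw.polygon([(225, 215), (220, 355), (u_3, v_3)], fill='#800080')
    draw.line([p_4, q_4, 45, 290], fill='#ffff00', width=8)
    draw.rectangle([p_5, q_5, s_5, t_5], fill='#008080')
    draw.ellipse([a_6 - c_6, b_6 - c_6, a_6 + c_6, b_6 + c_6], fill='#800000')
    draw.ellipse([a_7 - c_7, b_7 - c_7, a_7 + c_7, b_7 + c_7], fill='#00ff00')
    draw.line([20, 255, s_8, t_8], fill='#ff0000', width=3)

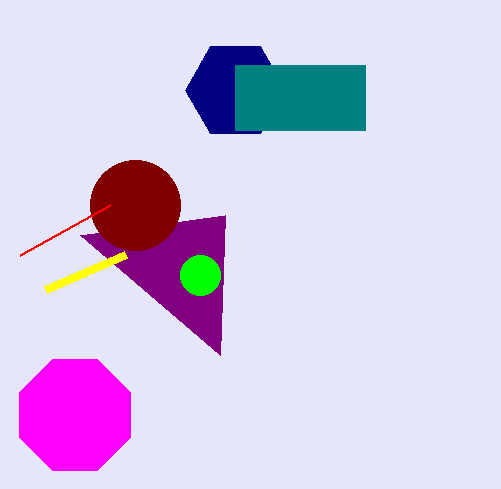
a_1 = 75; b_1 = 415; c_1 = 60; a_2 = 235; b_2 = 90; c_2 = 50; u_3 = 80; v_3 = 235; p_4 = 125; q_4 = 255; p_5 = 235; q_5 = 65; s_5 = 365; t_5 = 130; a_6 = 135; b_6 = 205; c_6 = 45; a_7 = 200; b_7 = 275; c_7 = 20; s_8 = 110; t_8 = 205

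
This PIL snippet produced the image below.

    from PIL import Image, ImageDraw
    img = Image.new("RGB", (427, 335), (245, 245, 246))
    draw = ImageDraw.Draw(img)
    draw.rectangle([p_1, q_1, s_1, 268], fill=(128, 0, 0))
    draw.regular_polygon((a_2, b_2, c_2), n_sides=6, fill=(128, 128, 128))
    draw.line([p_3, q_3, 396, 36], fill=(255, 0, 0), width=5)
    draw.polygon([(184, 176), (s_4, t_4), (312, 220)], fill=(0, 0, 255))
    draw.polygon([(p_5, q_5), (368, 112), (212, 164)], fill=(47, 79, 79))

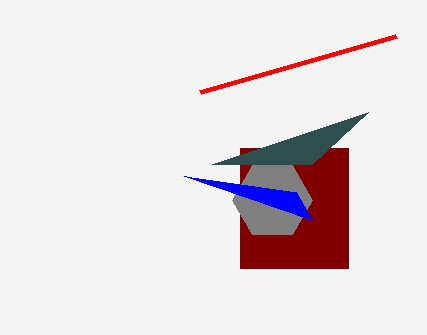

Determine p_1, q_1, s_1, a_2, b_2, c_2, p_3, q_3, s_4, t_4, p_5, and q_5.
p_1 = 240
q_1 = 148
s_1 = 348
a_2 = 272
b_2 = 200
c_2 = 40
p_3 = 200
q_3 = 92
s_4 = 296
t_4 = 192
p_5 = 312
q_5 = 164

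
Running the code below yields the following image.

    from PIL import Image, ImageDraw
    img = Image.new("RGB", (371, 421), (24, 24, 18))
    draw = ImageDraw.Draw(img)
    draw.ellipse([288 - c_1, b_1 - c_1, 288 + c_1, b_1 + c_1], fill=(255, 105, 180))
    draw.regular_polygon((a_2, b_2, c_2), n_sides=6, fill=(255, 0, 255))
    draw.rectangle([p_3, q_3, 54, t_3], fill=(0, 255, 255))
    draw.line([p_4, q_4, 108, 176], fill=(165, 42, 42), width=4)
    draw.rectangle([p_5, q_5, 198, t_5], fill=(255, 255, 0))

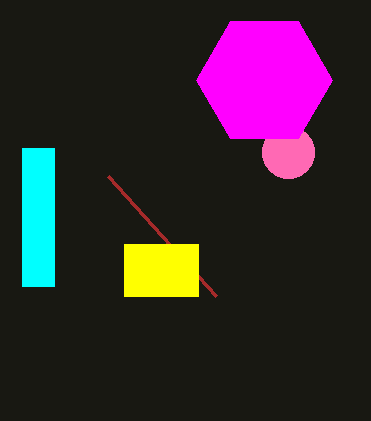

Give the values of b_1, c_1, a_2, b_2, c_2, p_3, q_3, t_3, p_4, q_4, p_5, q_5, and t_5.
b_1 = 152, c_1 = 26, a_2 = 264, b_2 = 80, c_2 = 68, p_3 = 22, q_3 = 148, t_3 = 286, p_4 = 216, q_4 = 296, p_5 = 124, q_5 = 244, t_5 = 296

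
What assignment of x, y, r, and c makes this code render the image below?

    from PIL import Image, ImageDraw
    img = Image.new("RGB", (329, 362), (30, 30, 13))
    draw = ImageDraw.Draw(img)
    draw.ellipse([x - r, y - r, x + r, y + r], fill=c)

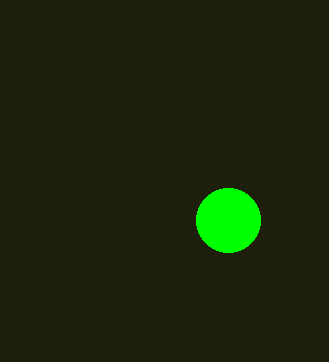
x = 228
y = 220
r = 32
c = 'lime'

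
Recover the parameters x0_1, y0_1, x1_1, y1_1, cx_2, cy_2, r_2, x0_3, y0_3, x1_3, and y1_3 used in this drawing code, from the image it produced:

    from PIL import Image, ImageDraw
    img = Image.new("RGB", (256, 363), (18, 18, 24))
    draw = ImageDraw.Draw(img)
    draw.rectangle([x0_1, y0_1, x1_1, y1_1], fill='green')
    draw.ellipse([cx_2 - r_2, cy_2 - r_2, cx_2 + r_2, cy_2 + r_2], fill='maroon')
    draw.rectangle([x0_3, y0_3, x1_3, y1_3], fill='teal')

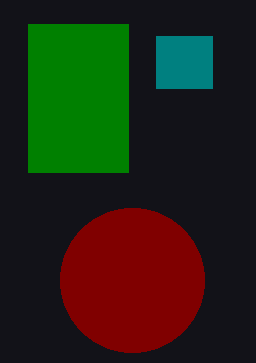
x0_1 = 28; y0_1 = 24; x1_1 = 128; y1_1 = 172; cx_2 = 132; cy_2 = 280; r_2 = 72; x0_3 = 156; y0_3 = 36; x1_3 = 212; y1_3 = 88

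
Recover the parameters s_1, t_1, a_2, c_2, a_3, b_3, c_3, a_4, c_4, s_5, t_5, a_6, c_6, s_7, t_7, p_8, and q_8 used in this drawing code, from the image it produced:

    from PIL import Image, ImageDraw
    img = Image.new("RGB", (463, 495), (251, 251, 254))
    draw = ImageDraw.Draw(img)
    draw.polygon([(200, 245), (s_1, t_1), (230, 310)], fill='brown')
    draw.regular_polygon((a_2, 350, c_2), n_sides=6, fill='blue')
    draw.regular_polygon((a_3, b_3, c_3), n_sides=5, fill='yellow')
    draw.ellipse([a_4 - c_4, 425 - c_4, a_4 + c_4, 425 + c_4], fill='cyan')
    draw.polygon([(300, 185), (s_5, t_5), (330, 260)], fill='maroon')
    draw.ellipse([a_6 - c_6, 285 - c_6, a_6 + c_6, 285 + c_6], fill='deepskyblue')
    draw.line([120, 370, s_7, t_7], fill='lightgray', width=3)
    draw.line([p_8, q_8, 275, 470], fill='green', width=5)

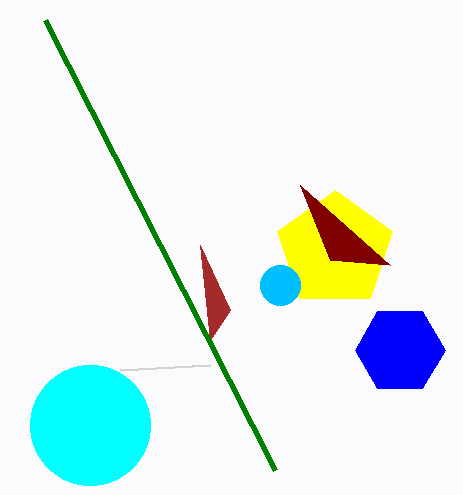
s_1 = 210; t_1 = 340; a_2 = 400; c_2 = 45; a_3 = 335; b_3 = 250; c_3 = 60; a_4 = 90; c_4 = 60; s_5 = 390; t_5 = 265; a_6 = 280; c_6 = 20; s_7 = 210; t_7 = 365; p_8 = 45; q_8 = 20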